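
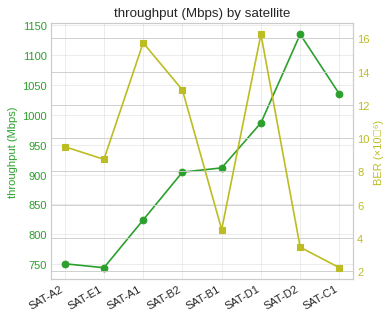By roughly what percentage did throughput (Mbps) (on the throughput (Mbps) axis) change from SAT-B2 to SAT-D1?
SAT-B2 ≈ 900, SAT-D1 ≈ 1000; (1000 − 900) / 900 ≈ +11.1%.

≈ +11.1%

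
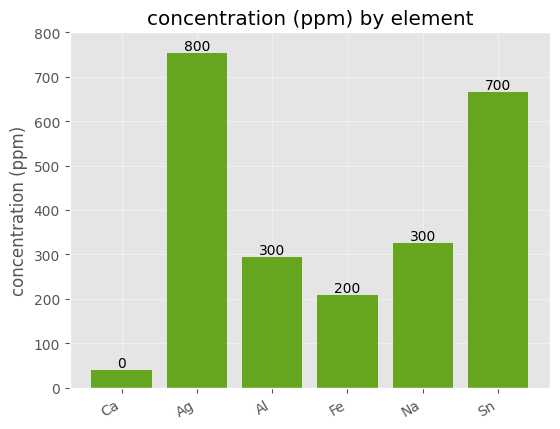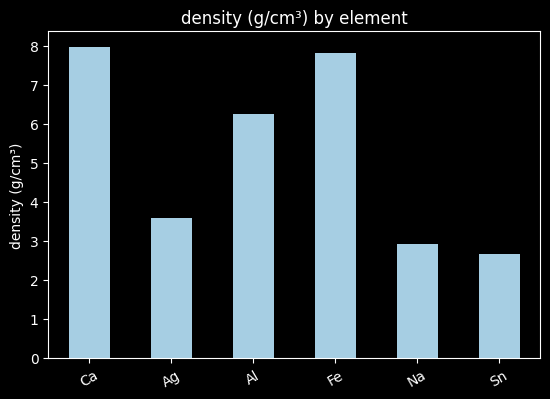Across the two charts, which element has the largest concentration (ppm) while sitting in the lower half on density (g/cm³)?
Ag

Chart 2 median density (g/cm³) ≈ 5; below-median elements: Ag, Na, Sn. Among those, Ag has the highest concentration (ppm) (≈ 800).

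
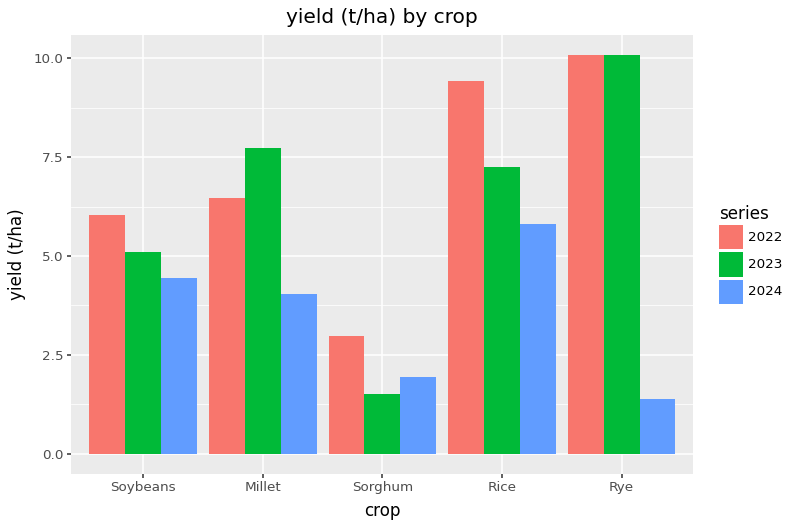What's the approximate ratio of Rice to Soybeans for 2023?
≈ 1.4×

Rice ≈ 7, Soybeans ≈ 5; 7/5 ≈ 1.4.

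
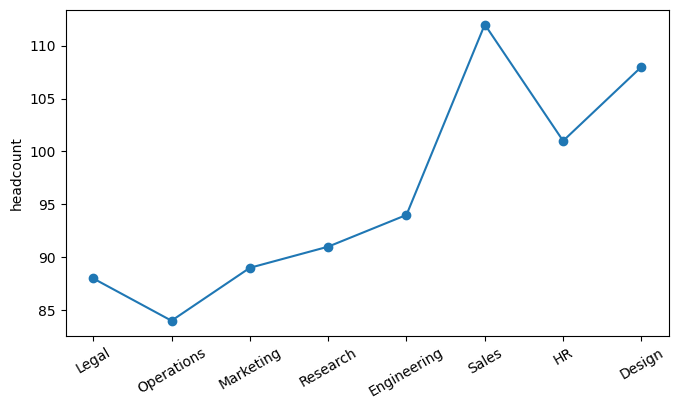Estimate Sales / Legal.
≈ 1.22×

Sales ≈ 110, Legal ≈ 90; 110/90 ≈ 1.22.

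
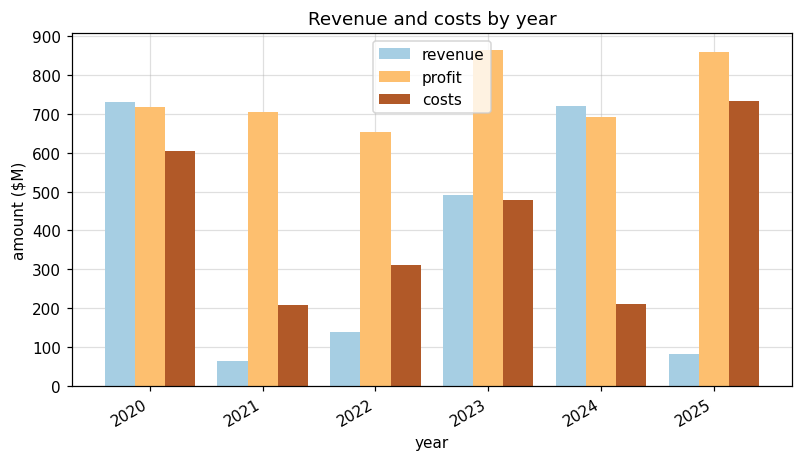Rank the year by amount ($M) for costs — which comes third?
Top 4 for costs: 2025 ≈ 700, 2020 ≈ 600, 2023 ≈ 500, 2022 ≈ 300.

2023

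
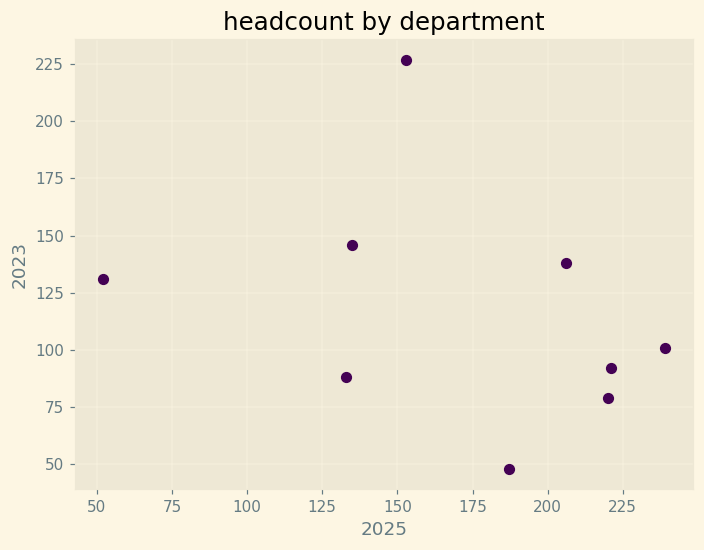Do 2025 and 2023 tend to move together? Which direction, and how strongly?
Points are negatively correlated; weak (|r| ≈ 0.3).

negative, weak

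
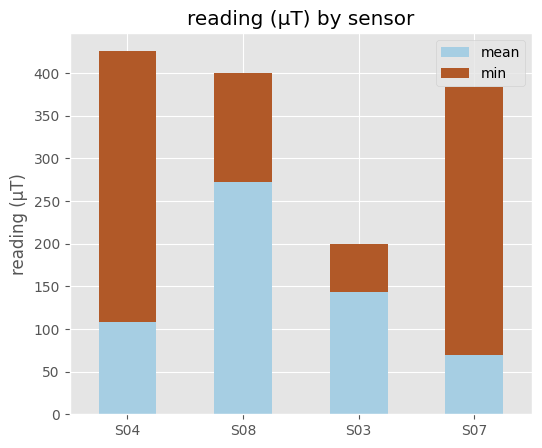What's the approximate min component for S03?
min top ≈ 200, bottom ≈ 150; segment ≈ 50.

≈ 50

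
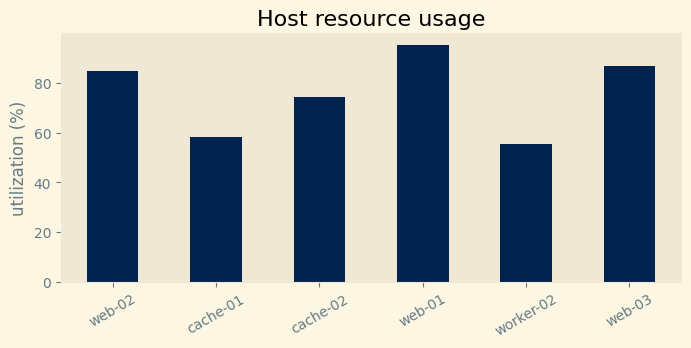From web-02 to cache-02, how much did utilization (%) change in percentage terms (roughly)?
web-02 ≈ 80, cache-02 ≈ 70; (70 − 80) / 80 ≈ -12.5%.

≈ -12.5%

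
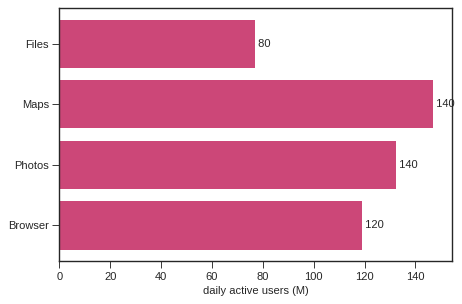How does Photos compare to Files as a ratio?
Photos ≈ 140, Files ≈ 80; 140/80 ≈ 1.75.

≈ 1.75×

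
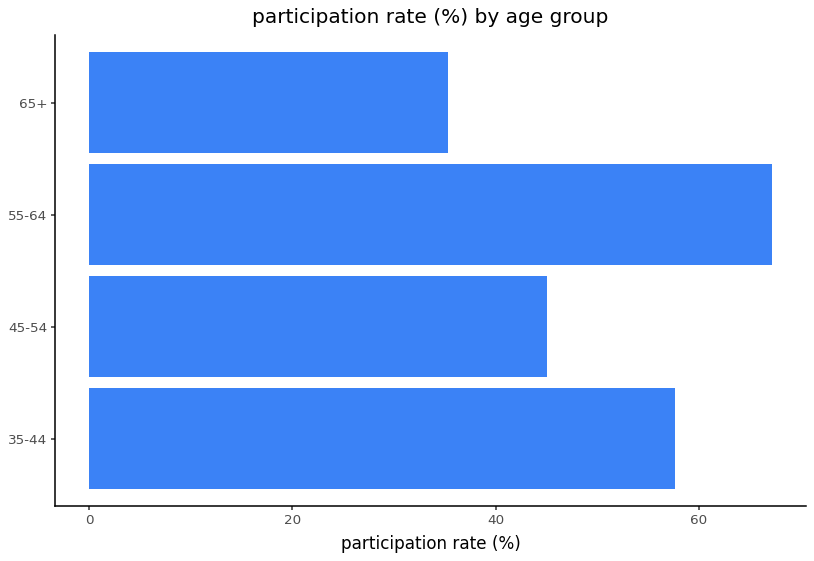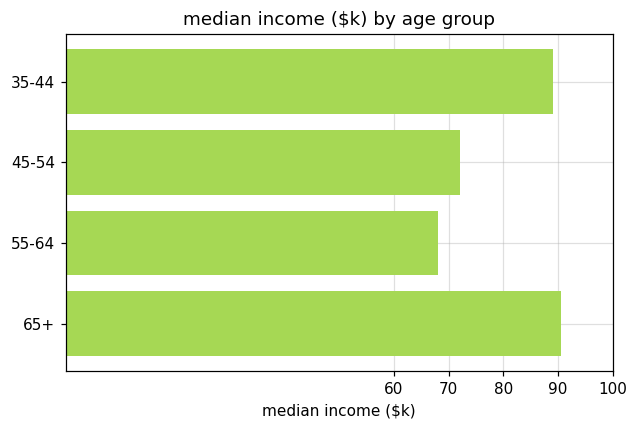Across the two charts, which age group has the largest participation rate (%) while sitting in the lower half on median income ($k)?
55-64

Chart 2 median median income ($k) ≈ 80; below-median age groups: 45-54, 55-64. Among those, 55-64 has the highest participation rate (%) (≈ 70).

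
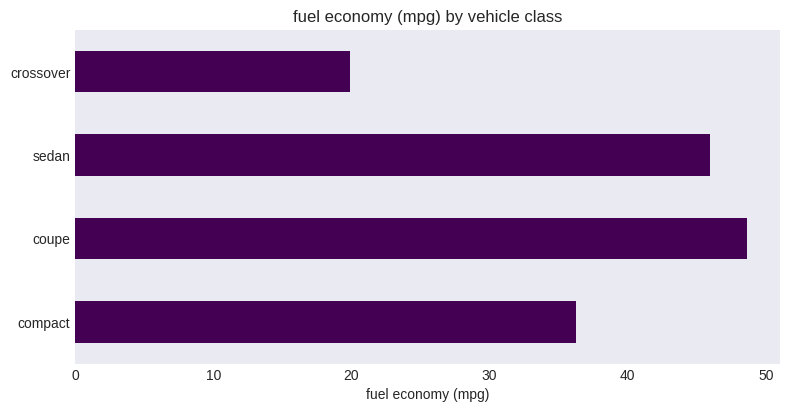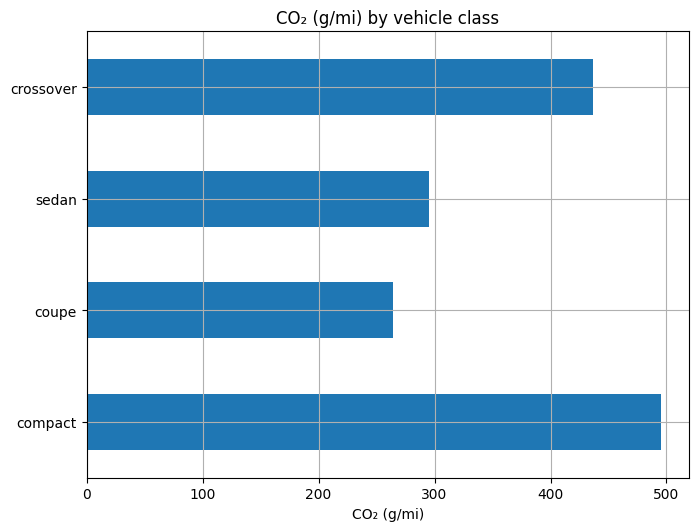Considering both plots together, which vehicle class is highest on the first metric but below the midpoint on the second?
coupe

Chart 2 median CO₂ (g/mi) ≈ 350; below-median vehicle classes: coupe, sedan. Among those, coupe has the highest fuel economy (mpg) (≈ 50).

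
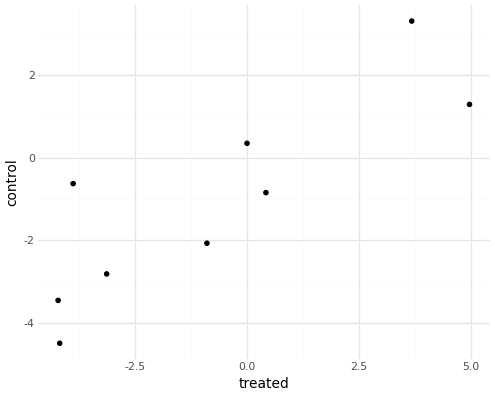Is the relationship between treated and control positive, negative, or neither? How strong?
positive, strong

Points are positively correlated; strong (|r| ≈ 0.8).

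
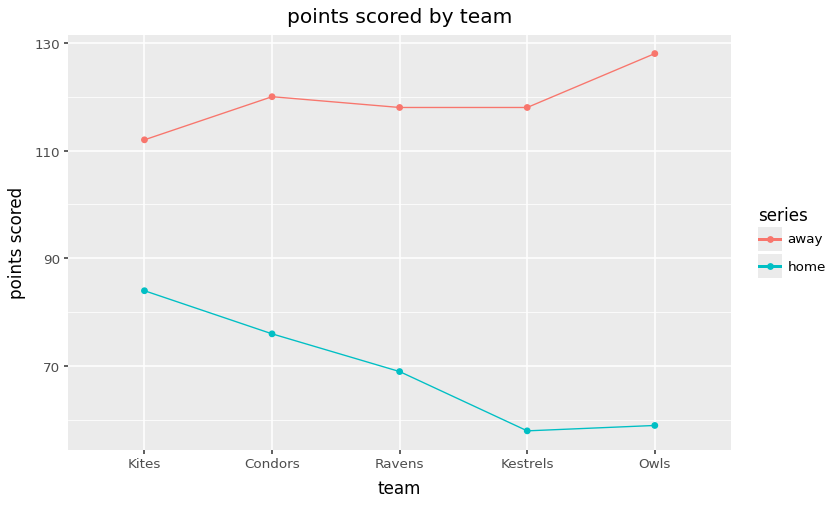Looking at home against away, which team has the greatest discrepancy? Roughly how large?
Owls: home ≈ 60, away ≈ 130 → gap ≈ 70. Next-largest (Kestrels) is only ≈ 60.

Owls, ≈ 70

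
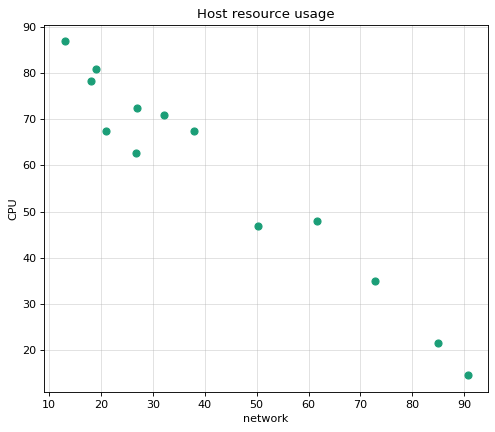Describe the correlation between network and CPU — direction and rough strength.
negative, strong

Points are negatively correlated; strong (|r| ≈ 1.0).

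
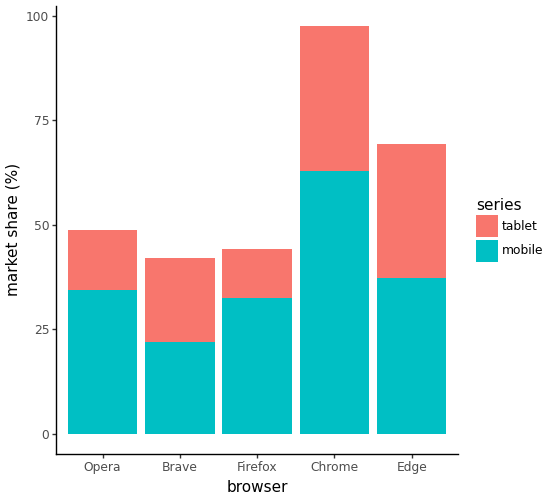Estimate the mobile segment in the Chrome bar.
mobile top ≈ 60, bottom ≈ 0; segment ≈ 60.

≈ 60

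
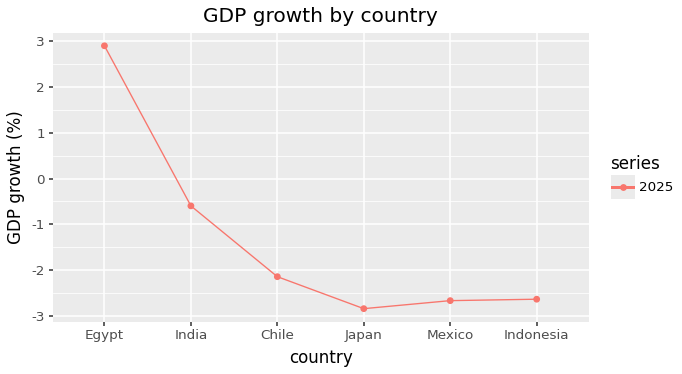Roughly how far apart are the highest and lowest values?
Max Egypt ≈ 3.0, min Japan ≈ -3.0; range ≈ 6.0.

≈ 6.0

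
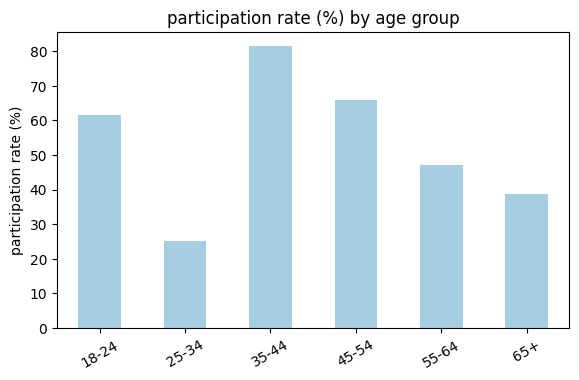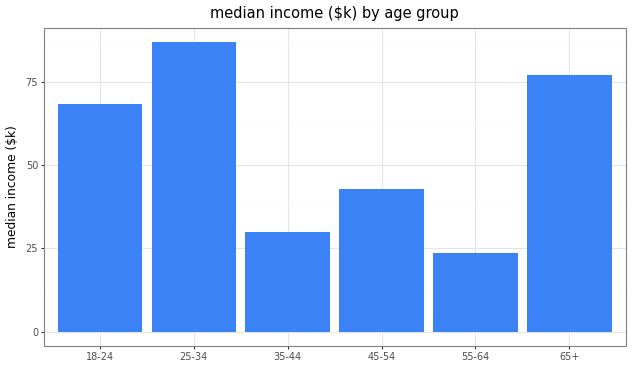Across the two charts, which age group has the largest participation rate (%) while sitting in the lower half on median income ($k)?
35-44

Chart 2 median median income ($k) ≈ 60; below-median age groups: 35-44, 45-54, 55-64. Among those, 35-44 has the highest participation rate (%) (≈ 80).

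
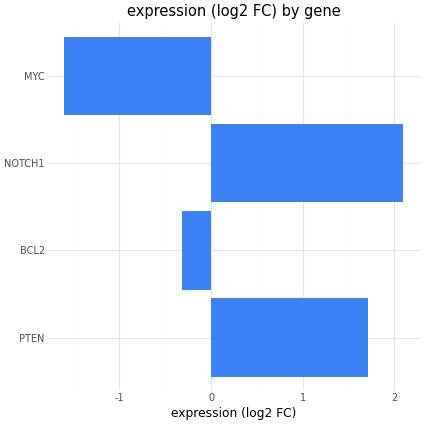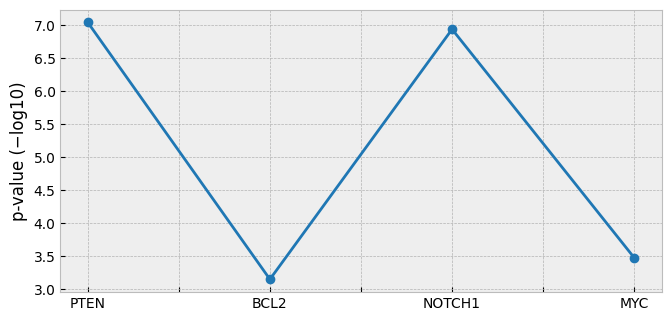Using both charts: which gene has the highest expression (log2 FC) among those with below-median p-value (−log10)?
Chart 2 median p-value (−log10) ≈ 5; below-median genes: BCL2, MYC. Among those, BCL2 has the highest expression (log2 FC) (≈ -0.4).

BCL2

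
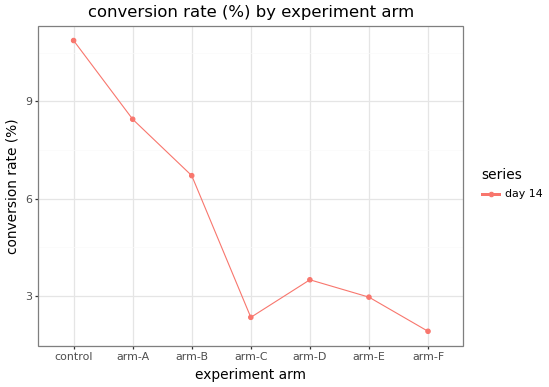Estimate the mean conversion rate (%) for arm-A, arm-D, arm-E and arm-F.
(8 + 4 + 3 + 2) / 4 ≈ 4.

≈ 4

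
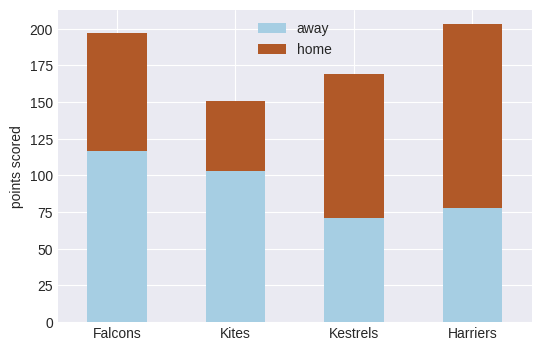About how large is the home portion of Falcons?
home top ≈ 200, bottom ≈ 120; segment ≈ 80.

≈ 80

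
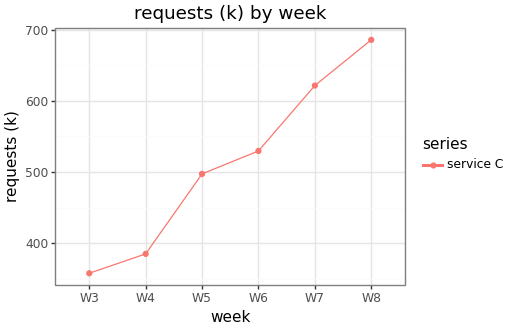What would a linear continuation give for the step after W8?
Last three: 550, 600, 700 → slope ≈ 75/step → next ≈ 775.

≈ 775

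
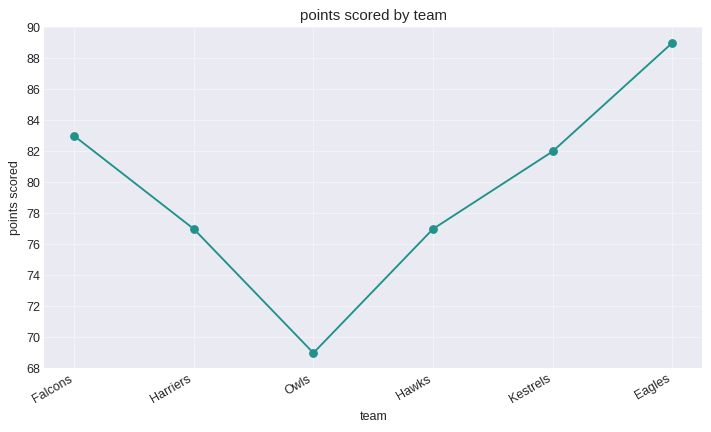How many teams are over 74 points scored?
Above 74: Falcons, Harriers, Hawks, Kestrels, Eagles.

5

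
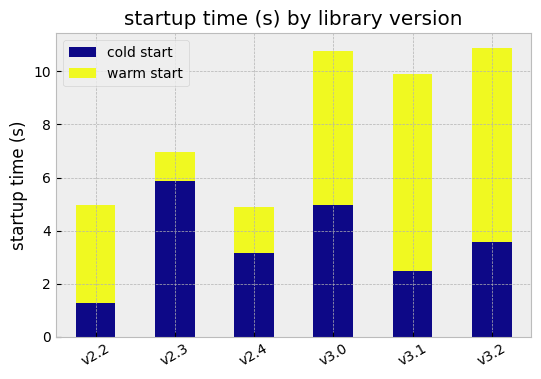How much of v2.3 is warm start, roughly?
≈ 1

warm start top ≈ 7, bottom ≈ 6; segment ≈ 1.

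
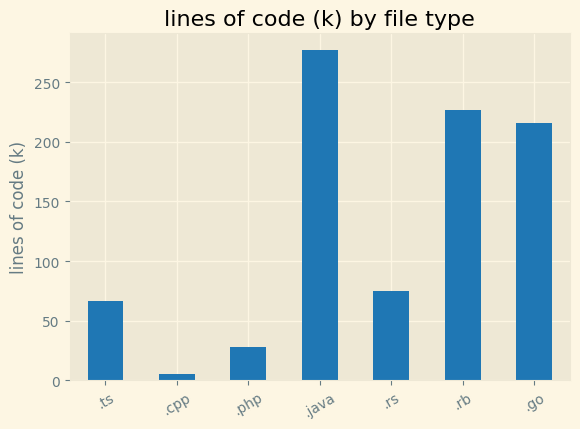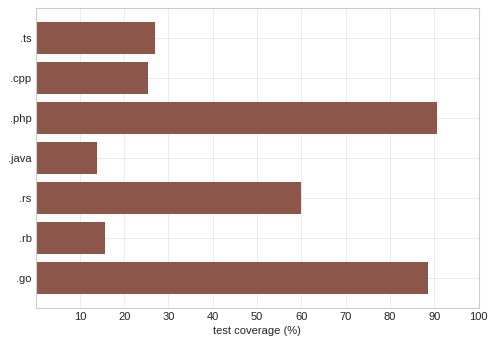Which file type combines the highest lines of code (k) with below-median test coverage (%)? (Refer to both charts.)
Chart 2 median test coverage (%) ≈ 30; below-median file types: .cpp, .java, .rb. Among those, .java has the highest lines of code (k) (≈ 300).

.java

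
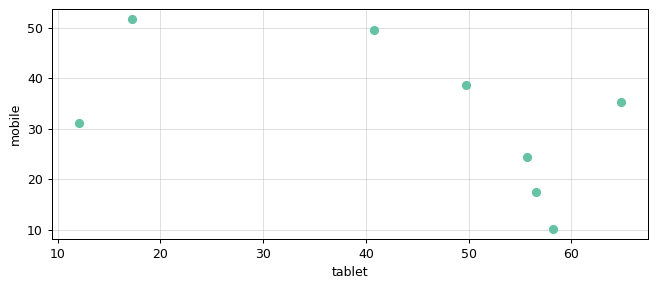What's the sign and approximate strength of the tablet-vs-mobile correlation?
negative, moderate

Points are negatively correlated; moderate (|r| ≈ 0.5).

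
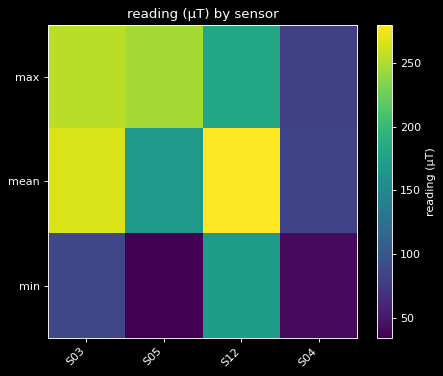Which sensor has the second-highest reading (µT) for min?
Top 3 for min: S12 ≈ 175, S03 ≈ 75, S04 ≈ 50.

S03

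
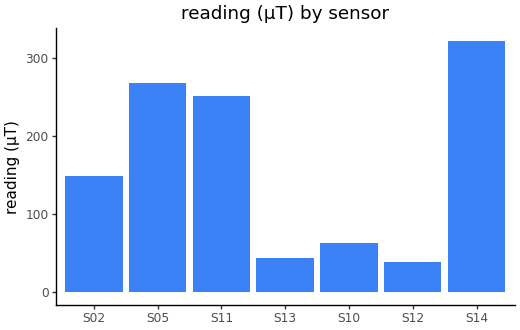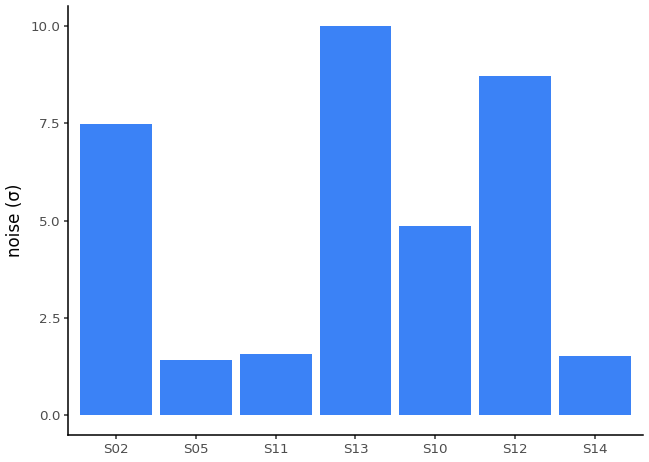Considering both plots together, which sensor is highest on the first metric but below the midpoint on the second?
S14

Chart 2 median noise (σ) ≈ 5; below-median sensors: S05, S11, S14. Among those, S14 has the highest reading (µT) (≈ 300).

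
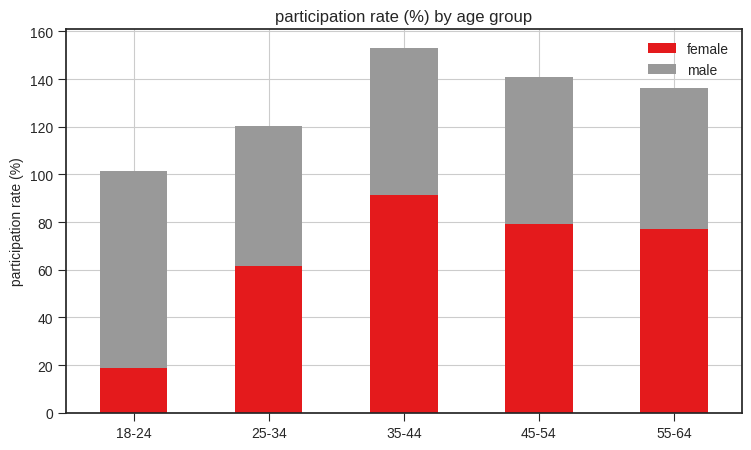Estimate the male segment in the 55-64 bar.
male top ≈ 140, bottom ≈ 80; segment ≈ 60.

≈ 60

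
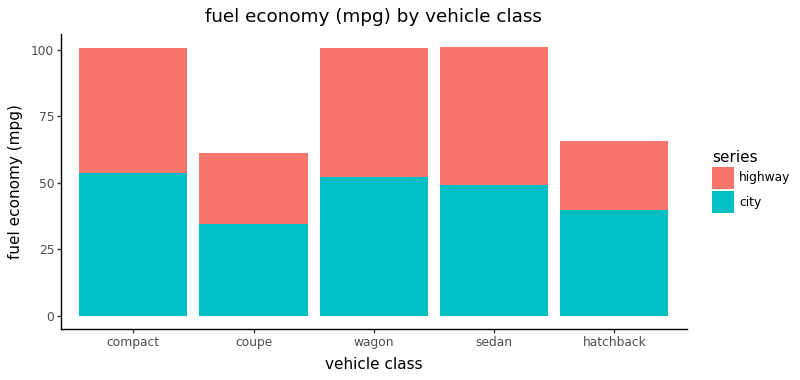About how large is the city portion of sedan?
≈ 50

city top ≈ 50, bottom ≈ 0; segment ≈ 50.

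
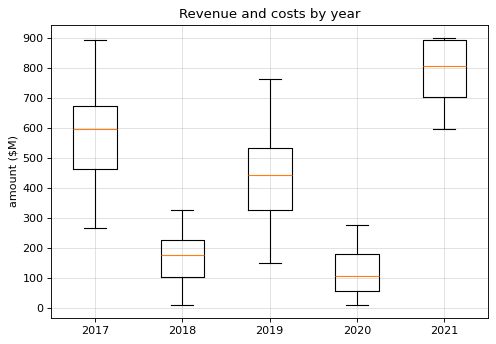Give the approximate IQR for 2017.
Q3 ≈ 700, Q1 ≈ 500; IQR ≈ 200.

≈ 200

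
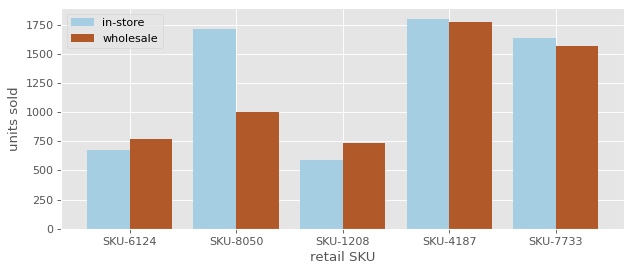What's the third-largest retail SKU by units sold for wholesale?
SKU-8050

Top 4 for wholesale: SKU-4187 ≈ 1800, SKU-7733 ≈ 1600, SKU-8050 ≈ 1000, SKU-6124 ≈ 800.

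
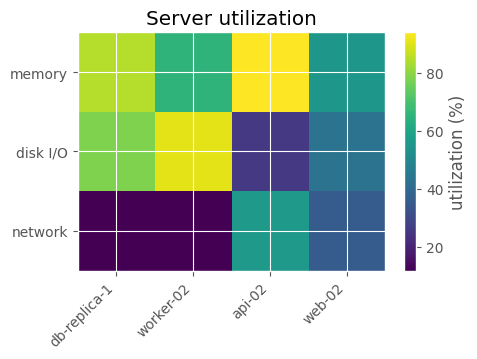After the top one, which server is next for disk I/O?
db-replica-1

Top 3 for disk I/O: worker-02 ≈ 90, db-replica-1 ≈ 80, web-02 ≈ 40.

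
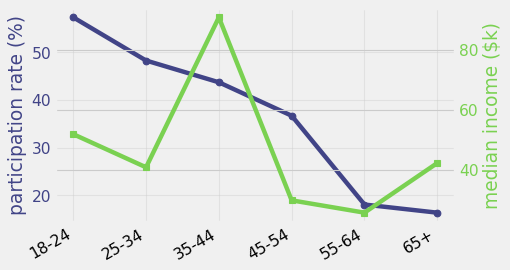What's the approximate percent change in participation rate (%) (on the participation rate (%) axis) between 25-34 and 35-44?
≈ -10%

25-34 ≈ 50, 35-44 ≈ 45; (45 − 50) / 50 ≈ -10%.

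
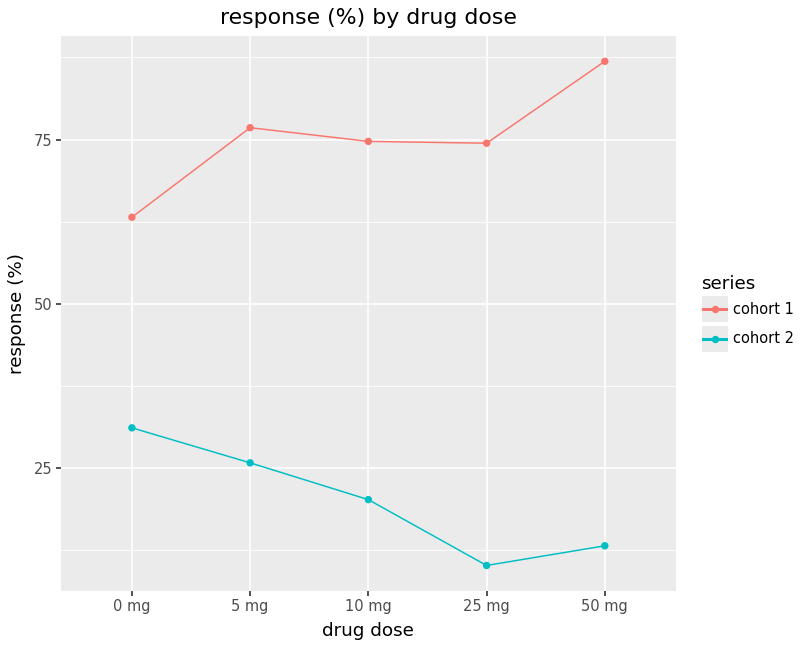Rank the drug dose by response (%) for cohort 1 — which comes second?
5 mg

Top 3 for cohort 1: 50 mg ≈ 90, 5 mg ≈ 80, 10 mg ≈ 70.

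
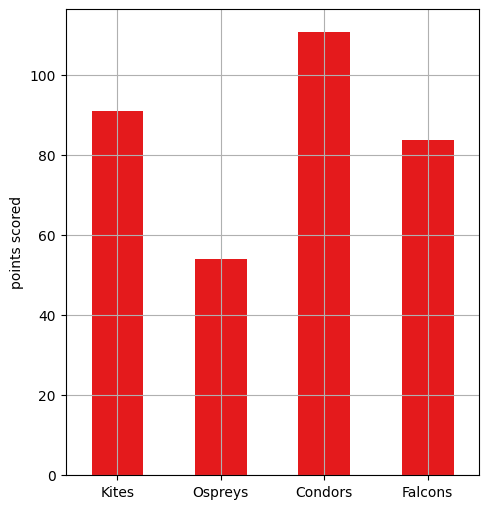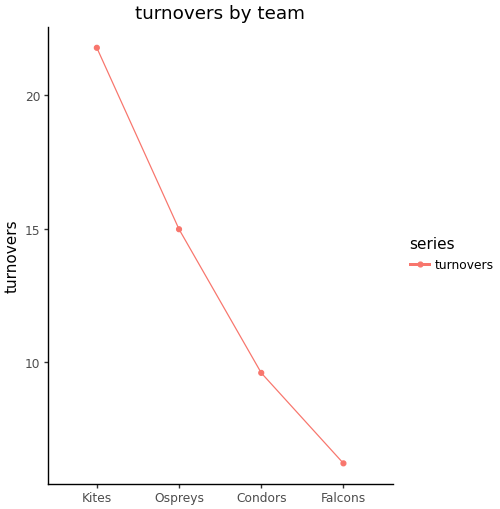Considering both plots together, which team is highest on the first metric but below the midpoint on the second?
Condors

Chart 2 median turnovers ≈ 12; below-median teams: Condors, Falcons. Among those, Condors has the highest points scored (≈ 120).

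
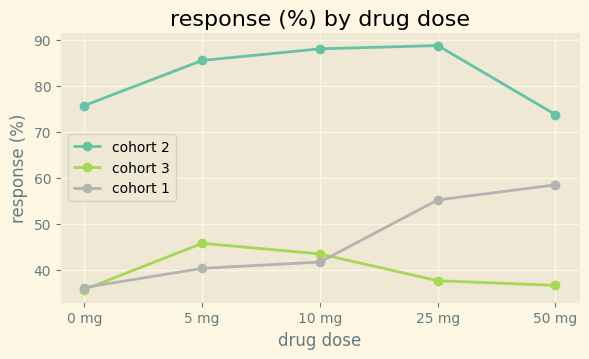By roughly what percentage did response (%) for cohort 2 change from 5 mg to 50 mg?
5 mg ≈ 85, 50 mg ≈ 75; (75 − 85) / 85 ≈ -11.8%.

≈ -11.8%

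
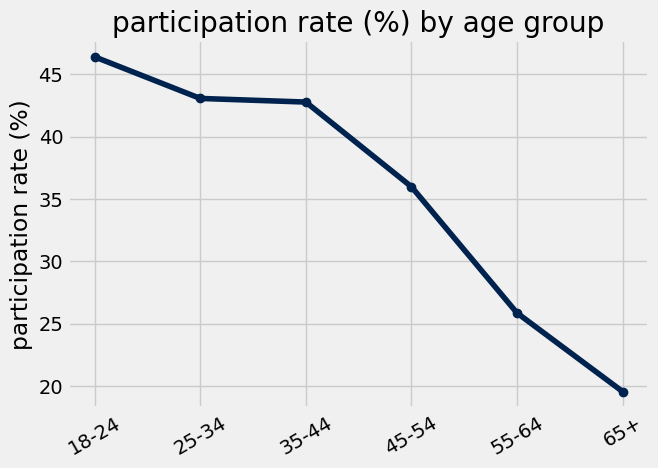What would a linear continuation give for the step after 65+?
Last three: 35, 25, 20 → slope ≈ -7.5/step → next ≈ 12.5.

≈ 12.5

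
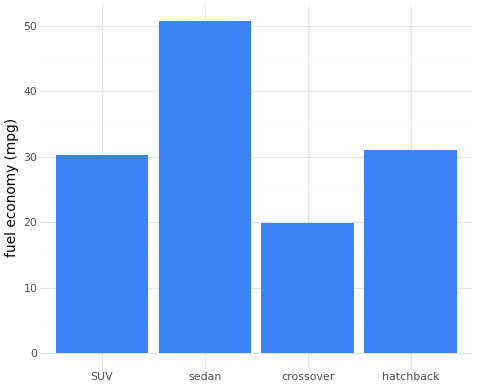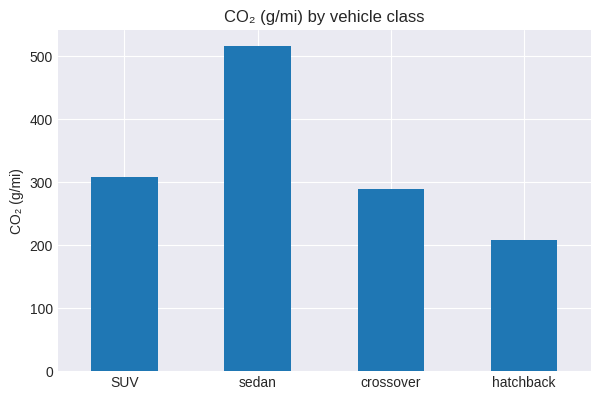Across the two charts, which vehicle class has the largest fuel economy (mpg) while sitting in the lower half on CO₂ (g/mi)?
Chart 2 median CO₂ (g/mi) ≈ 300; below-median vehicle classes: crossover, hatchback. Among those, hatchback has the highest fuel economy (mpg) (≈ 30).

hatchback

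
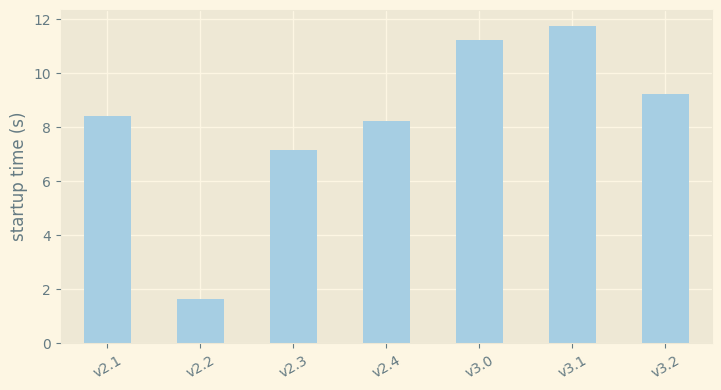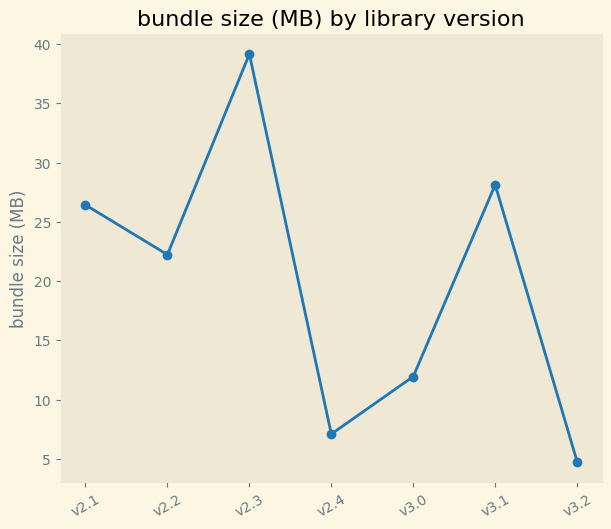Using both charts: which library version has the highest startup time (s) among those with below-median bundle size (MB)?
v3.0

Chart 2 median bundle size (MB) ≈ 20; below-median library versions: v2.4, v3.0, v3.2. Among those, v3.0 has the highest startup time (s) (≈ 12).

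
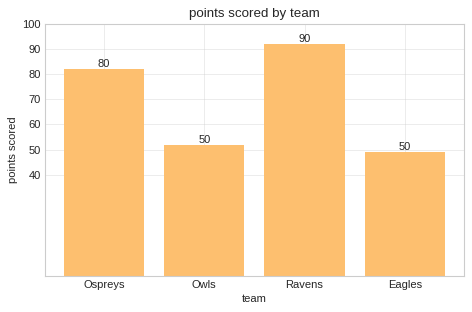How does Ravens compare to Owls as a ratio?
Ravens ≈ 90, Owls ≈ 50; 90/50 ≈ 1.8.

≈ 1.8×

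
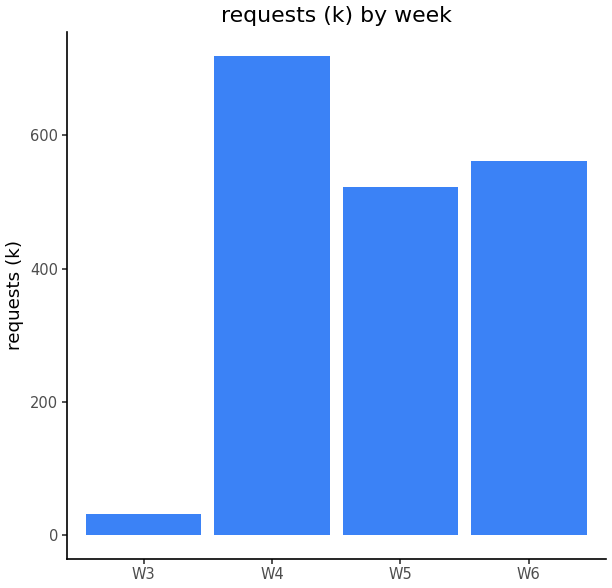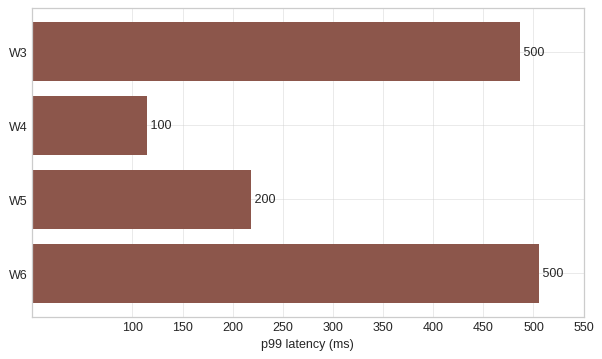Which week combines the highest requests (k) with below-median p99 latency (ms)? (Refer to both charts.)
Chart 2 median p99 latency (ms) ≈ 350; below-median weeks: W4, W5. Among those, W4 has the highest requests (k) (≈ 700).

W4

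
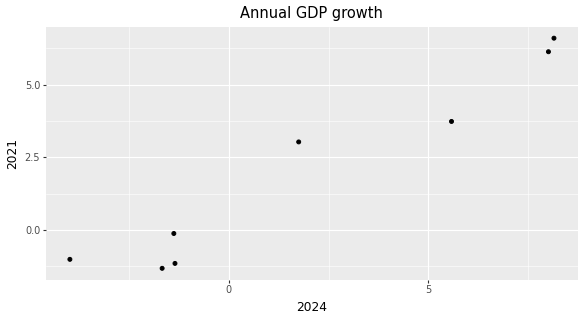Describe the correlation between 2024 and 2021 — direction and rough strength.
Points are positively correlated; strong (|r| ≈ 1.0).

positive, strong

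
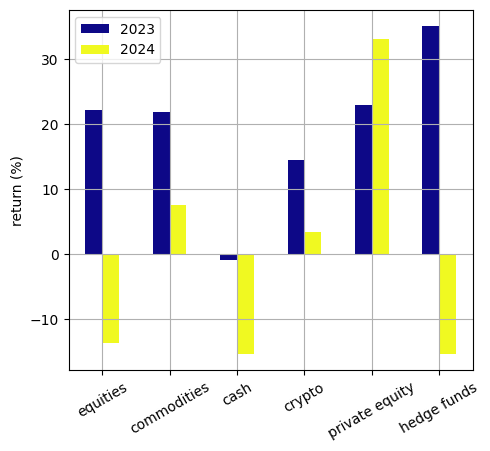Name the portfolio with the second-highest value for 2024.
commodities

Top 3 for 2024: private equity ≈ 35, commodities ≈ 10, crypto ≈ 5.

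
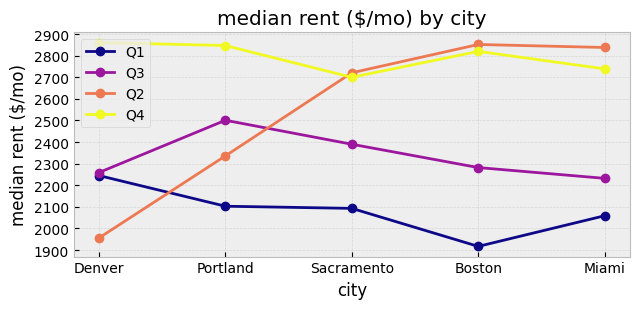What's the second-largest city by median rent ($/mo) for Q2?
Top 3 for Q2: Boston ≈ 2900, Miami ≈ 2800, Sacramento ≈ 2700.

Miami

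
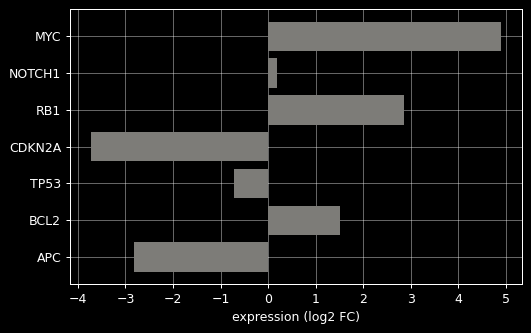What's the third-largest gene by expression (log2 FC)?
BCL2

Top 4: MYC ≈ 5, RB1 ≈ 3, BCL2 ≈ 2, NOTCH1 ≈ 0.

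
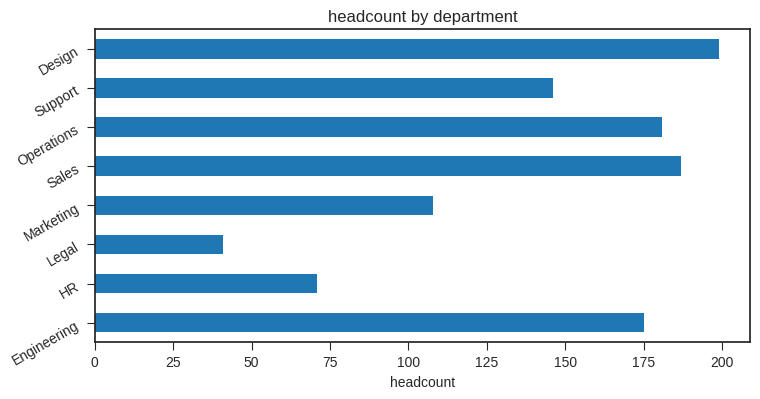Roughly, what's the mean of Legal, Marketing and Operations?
(40 + 100 + 180) / 3 ≈ 107.

≈ 107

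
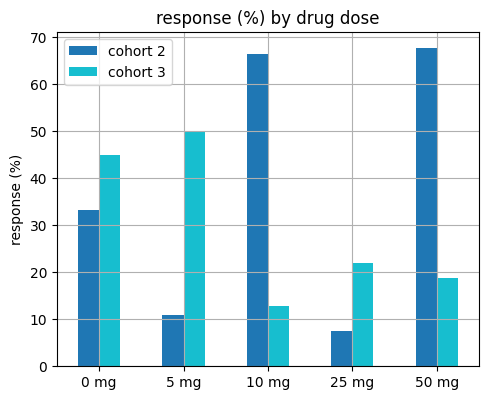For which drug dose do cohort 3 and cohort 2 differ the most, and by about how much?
10 mg, ≈ 60 %

10 mg: cohort 3 ≈ 10, cohort 2 ≈ 70 → gap ≈ 60. Next-largest (50 mg) is only ≈ 50.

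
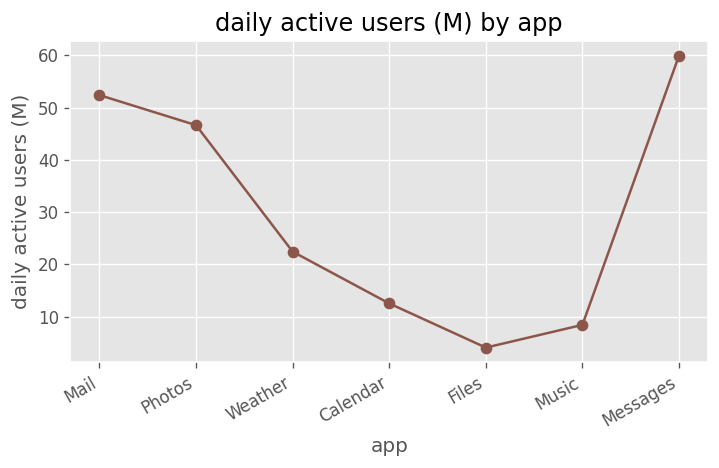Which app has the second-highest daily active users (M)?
Mail

Top 3: Messages ≈ 60, Mail ≈ 50, Photos ≈ 45.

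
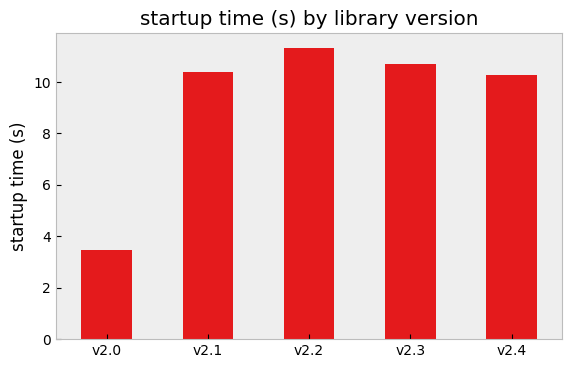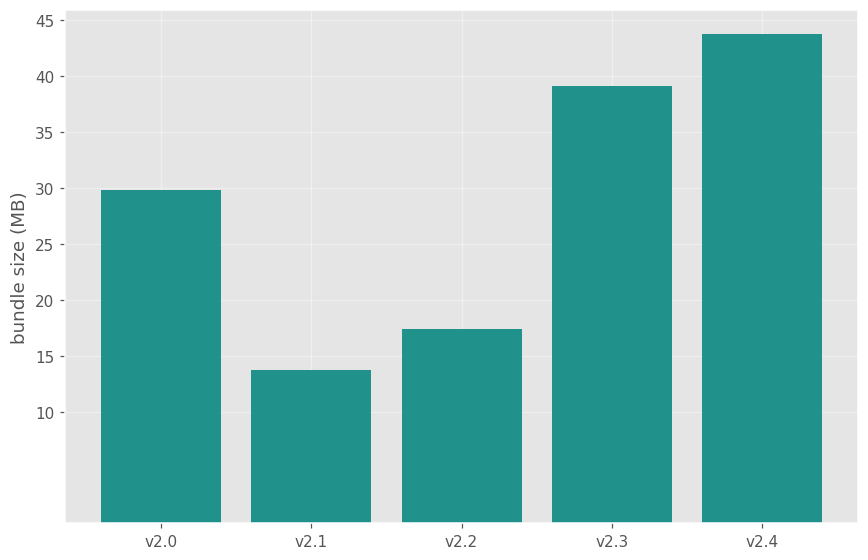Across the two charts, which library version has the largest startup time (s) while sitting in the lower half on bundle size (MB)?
Chart 2 median bundle size (MB) ≈ 30; below-median library versions: v2.1, v2.2. Among those, v2.2 has the highest startup time (s) (≈ 12).

v2.2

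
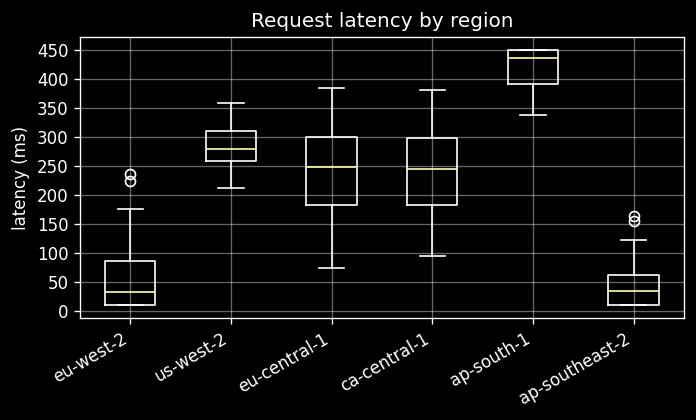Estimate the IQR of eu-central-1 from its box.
Q3 ≈ 300, Q1 ≈ 200; IQR ≈ 100.

≈ 100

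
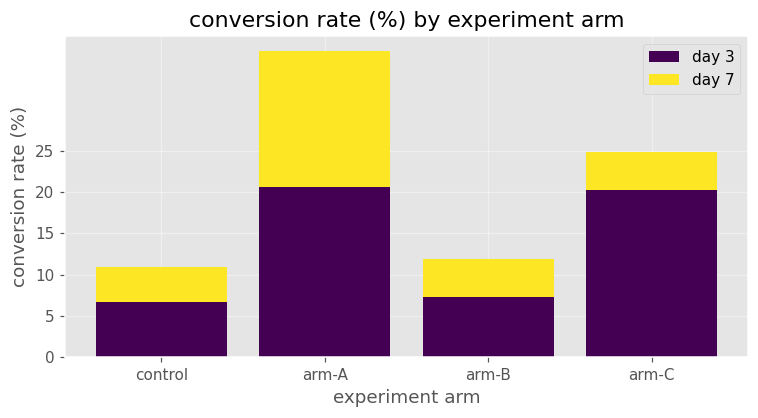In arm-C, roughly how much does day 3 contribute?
day 3 top ≈ 20, bottom ≈ 0; segment ≈ 20.

≈ 20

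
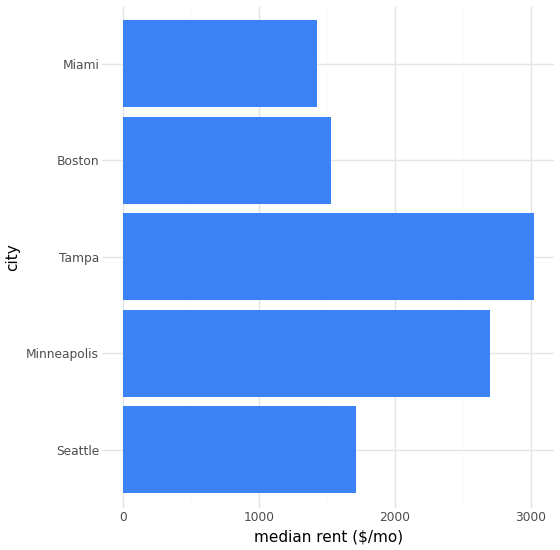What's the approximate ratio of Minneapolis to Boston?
≈ 1.67×

Minneapolis ≈ 2500, Boston ≈ 1500; 2500/1500 ≈ 1.67.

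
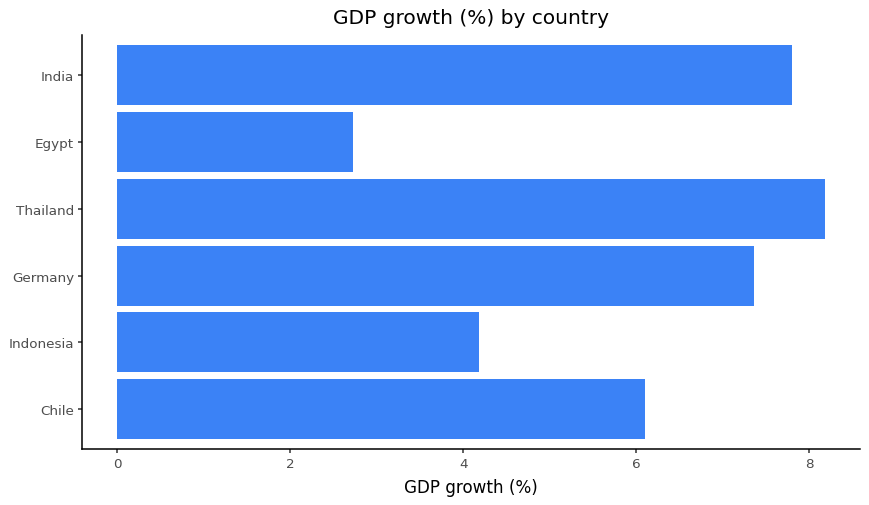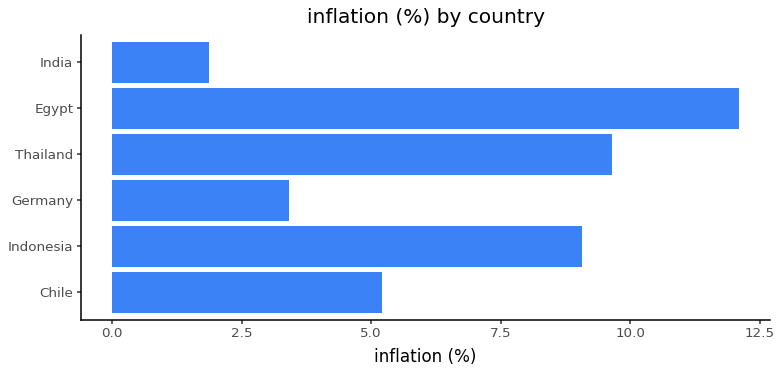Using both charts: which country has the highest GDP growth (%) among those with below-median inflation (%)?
India

Chart 2 median inflation (%) ≈ 8; below-median countries: Chile, Germany, India. Among those, India has the highest GDP growth (%) (≈ 8).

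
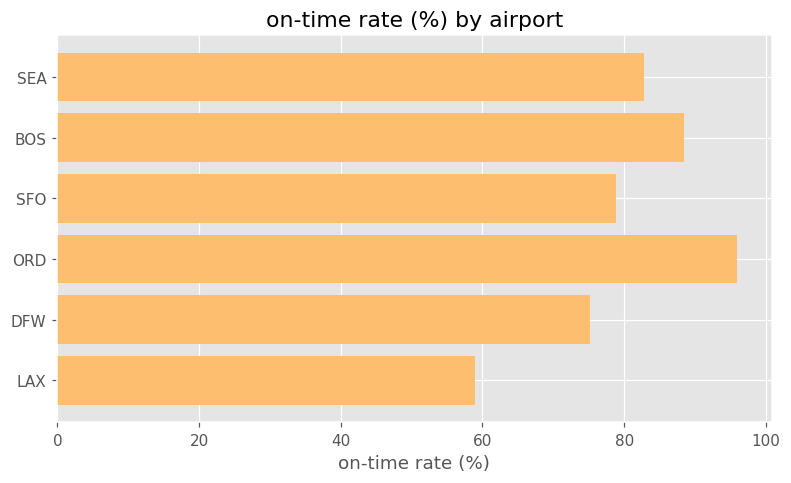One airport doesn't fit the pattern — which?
LAX

LAX ≈ 60; the rest sit between ≈ 80 and ≈ 100.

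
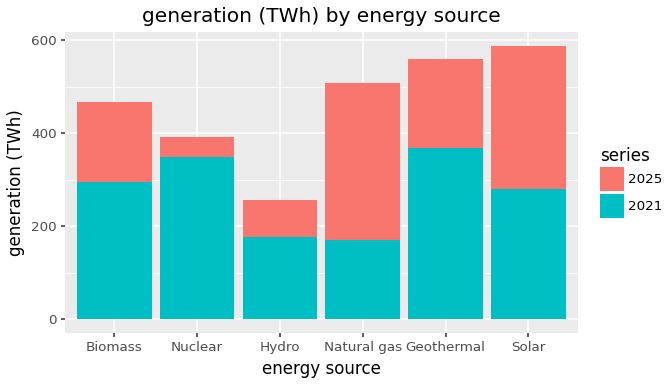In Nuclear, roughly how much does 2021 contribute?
2021 top ≈ 350, bottom ≈ 0; segment ≈ 350.

≈ 350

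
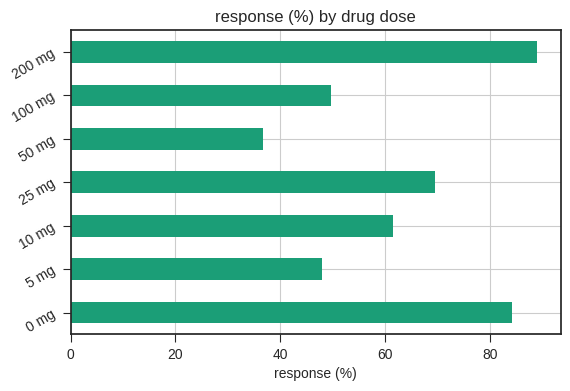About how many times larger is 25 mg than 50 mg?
25 mg ≈ 70, 50 mg ≈ 40; 70/40 ≈ 1.75.

≈ 1.75×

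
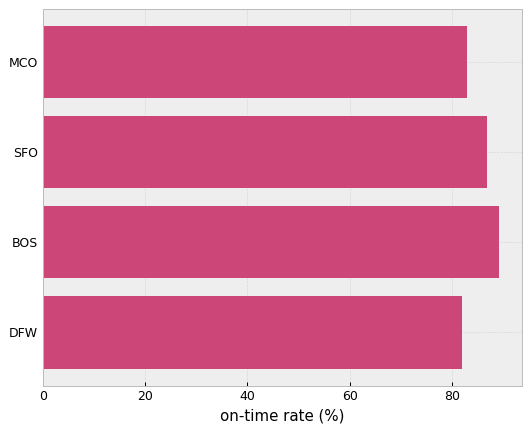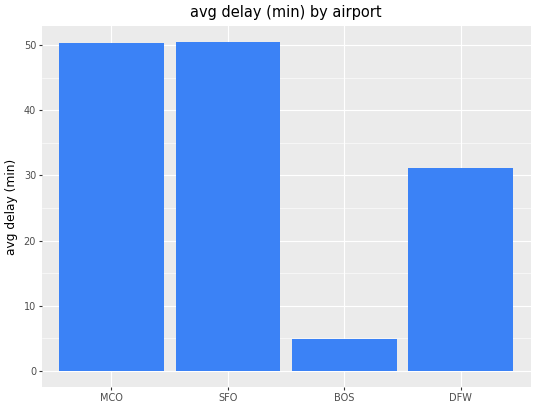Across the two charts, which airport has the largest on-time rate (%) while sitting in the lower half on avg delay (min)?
BOS

Chart 2 median avg delay (min) ≈ 40; below-median airports: BOS, DFW. Among those, BOS has the highest on-time rate (%) (≈ 90).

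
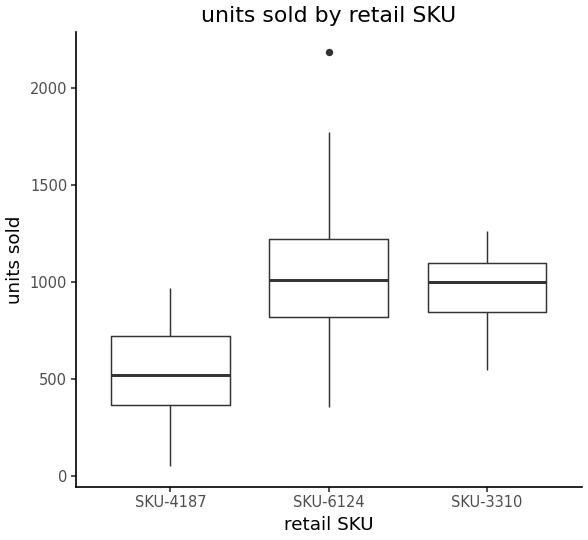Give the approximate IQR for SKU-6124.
Q3 ≈ 1200, Q1 ≈ 800; IQR ≈ 400.

≈ 400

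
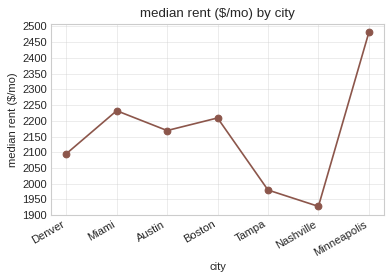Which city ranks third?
Boston

Top 4: Minneapolis ≈ 2500, Miami ≈ 2250, Boston ≈ 2200, Austin ≈ 2150.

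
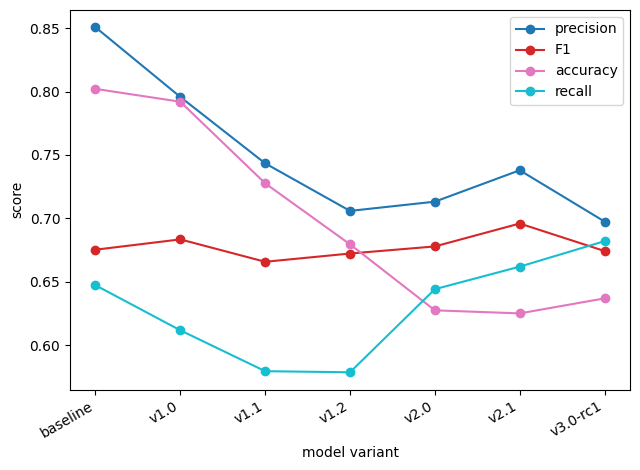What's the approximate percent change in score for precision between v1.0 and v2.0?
≈ -12.5%

v1.0 ≈ 0.80, v2.0 ≈ 0.70; (0.70 − 0.80) / 0.80 ≈ -12.5%.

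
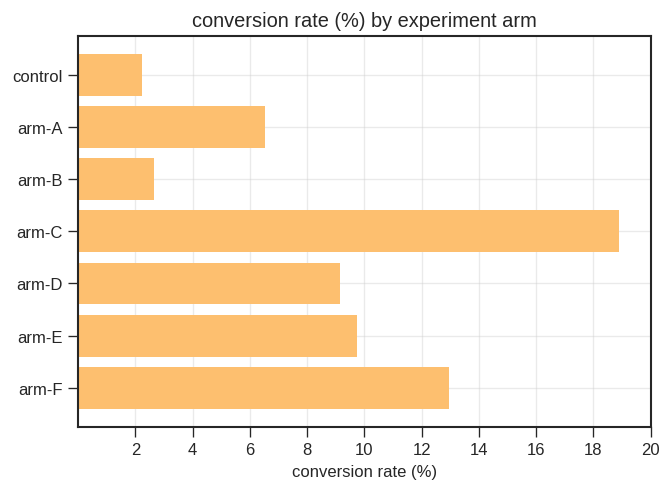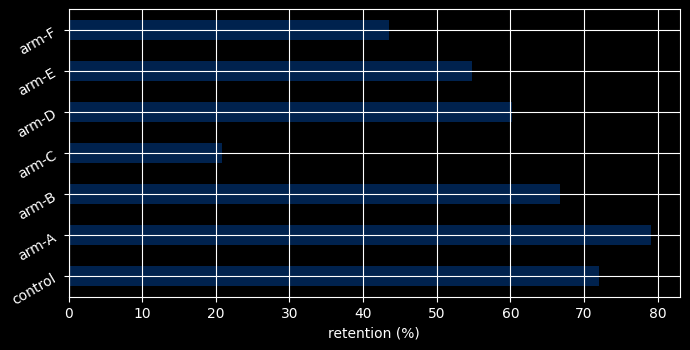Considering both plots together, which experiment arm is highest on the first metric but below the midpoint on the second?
arm-C

Chart 2 median retention (%) ≈ 60; below-median experiment arms: arm-C, arm-E, arm-F. Among those, arm-C has the highest conversion rate (%) (≈ 18).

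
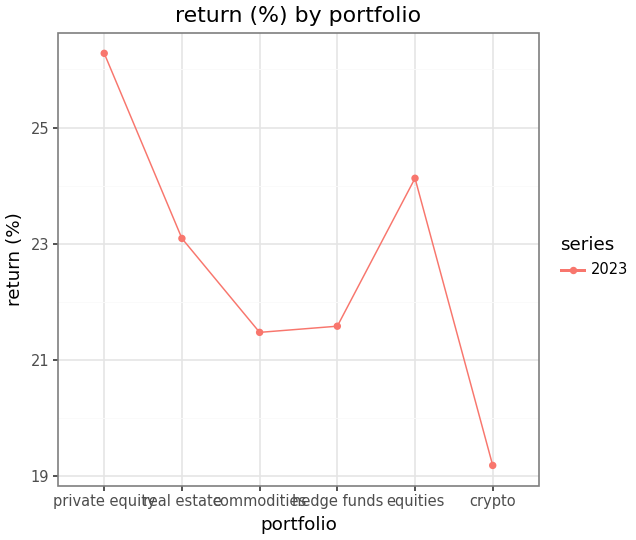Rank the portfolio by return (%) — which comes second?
equities

Top 3: private equity ≈ 26, equities ≈ 24, real estate ≈ 23.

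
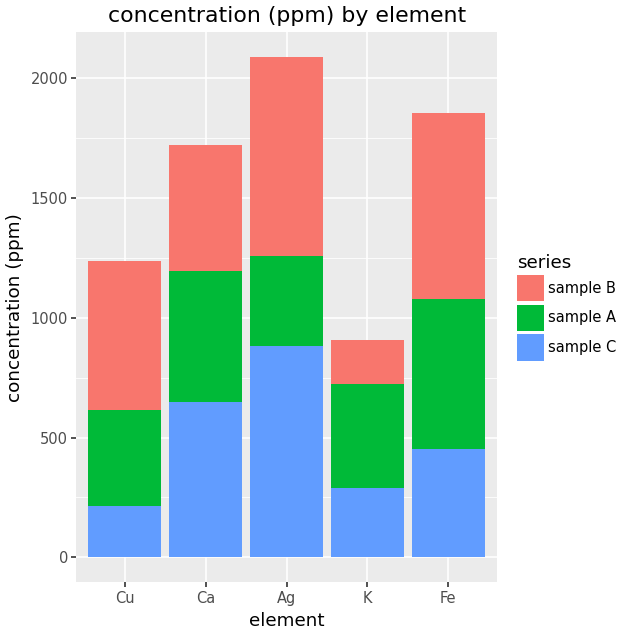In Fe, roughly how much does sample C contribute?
sample C top ≈ 400, bottom ≈ 0; segment ≈ 400.

≈ 400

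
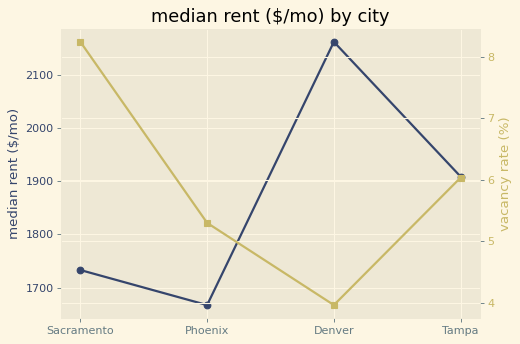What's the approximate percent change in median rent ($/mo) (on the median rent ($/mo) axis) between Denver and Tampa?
Denver ≈ 2150, Tampa ≈ 1900; (1900 − 2150) / 2150 ≈ -11.6%.

≈ -11.6%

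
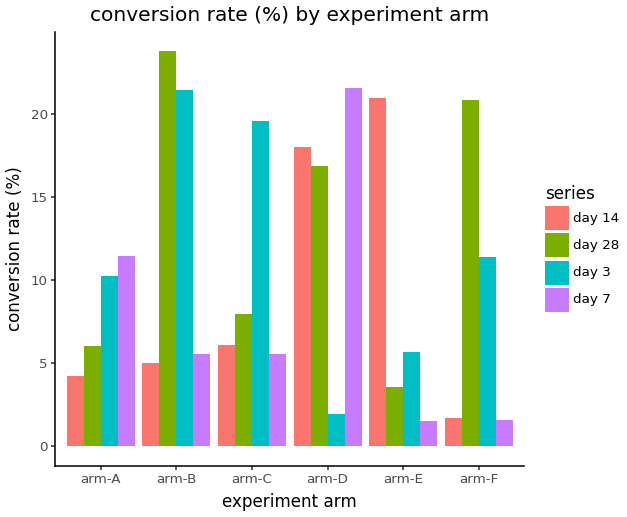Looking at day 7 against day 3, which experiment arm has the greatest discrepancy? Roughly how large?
arm-D, ≈ 20 %

arm-D: day 7 ≈ 22, day 3 ≈ 2 → gap ≈ 20. Next-largest (arm-B) is only ≈ 16.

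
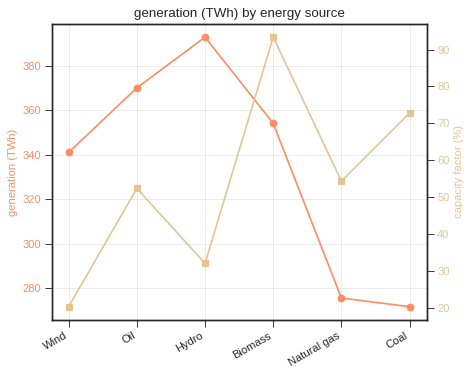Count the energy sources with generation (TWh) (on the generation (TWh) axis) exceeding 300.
4

Above 300: Wind, Oil, Hydro, Biomass.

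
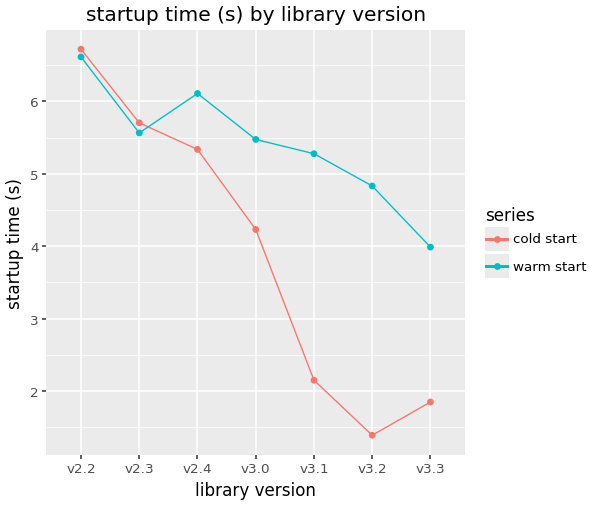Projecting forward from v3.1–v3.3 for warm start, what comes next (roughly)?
≈ 3.25

Last three: 5.5, 5.0, 4.0 → slope ≈ -0.75/step → next ≈ 3.25.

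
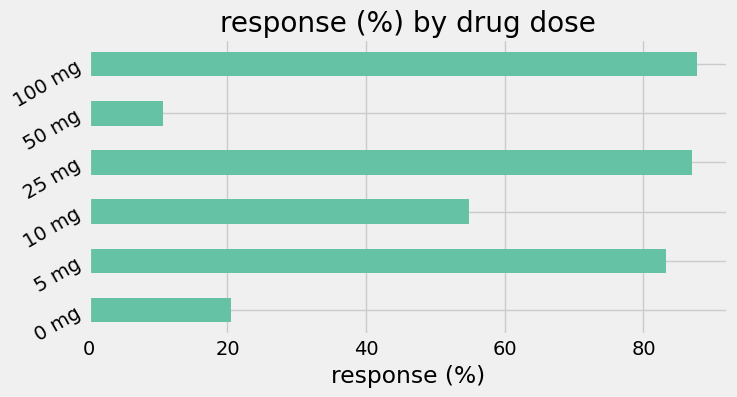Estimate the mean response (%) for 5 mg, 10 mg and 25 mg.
(80 + 50 + 90) / 3 ≈ 73.

≈ 73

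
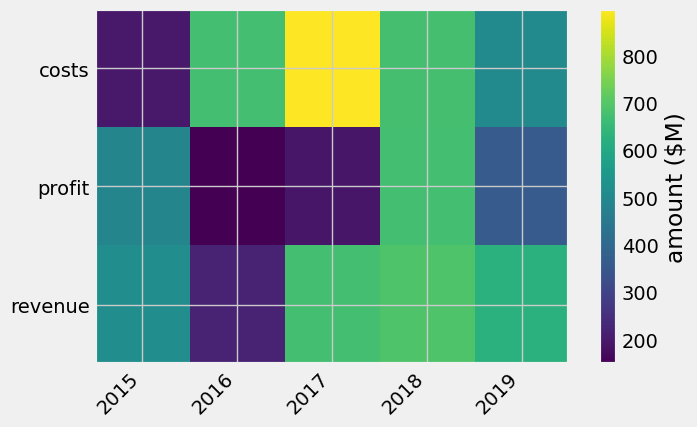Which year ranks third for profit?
Top 4 for profit: 2018 ≈ 700, 2015 ≈ 500, 2019 ≈ 400, 2017 ≈ 200.

2019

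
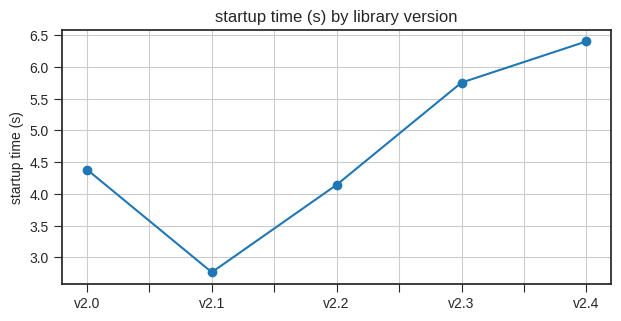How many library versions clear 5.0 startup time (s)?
Above 5.0: v2.3, v2.4.

2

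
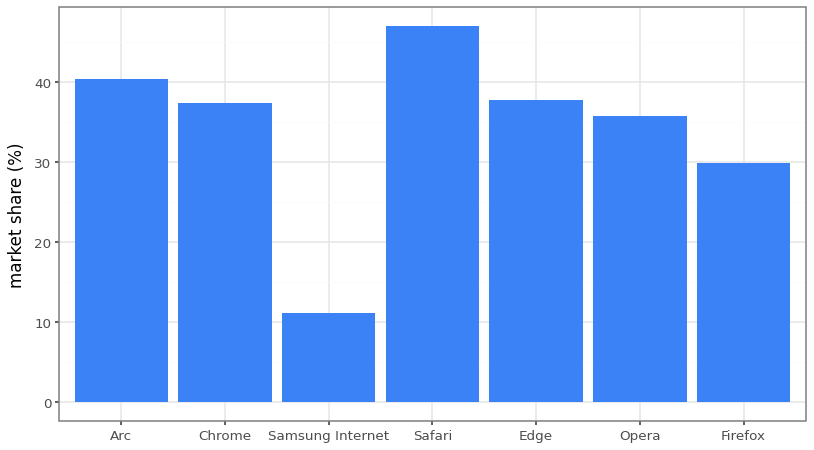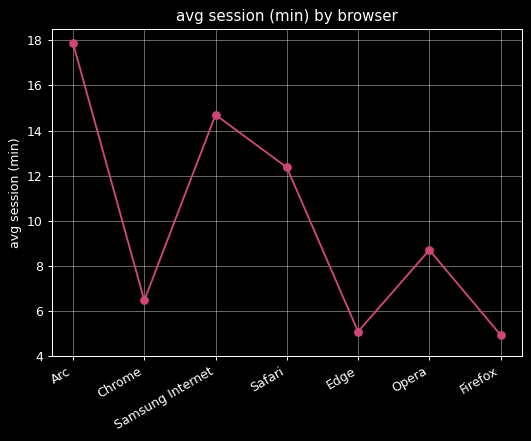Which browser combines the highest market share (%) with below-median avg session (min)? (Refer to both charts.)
Chart 2 median avg session (min) ≈ 8; below-median browsers: Chrome, Edge, Firefox. Among those, Edge has the highest market share (%) (≈ 40).

Edge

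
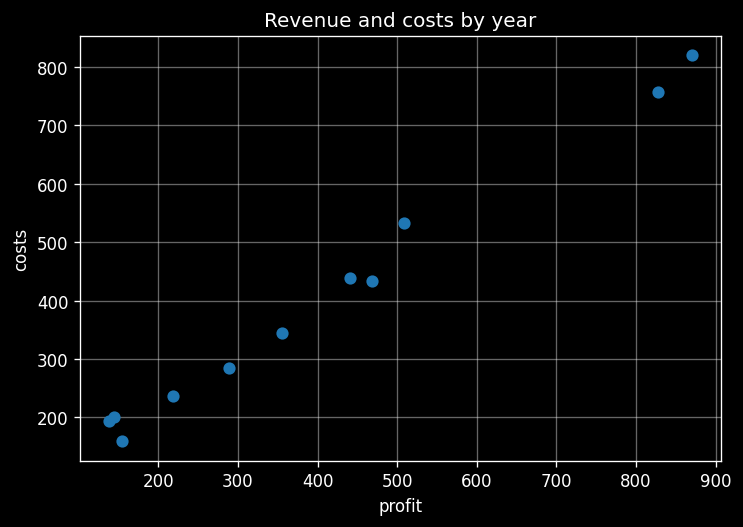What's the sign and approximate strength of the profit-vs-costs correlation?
Points are positively correlated; strong (|r| ≈ 1.0).

positive, strong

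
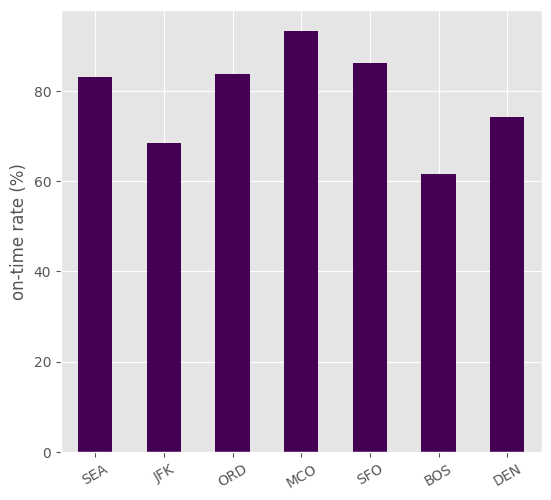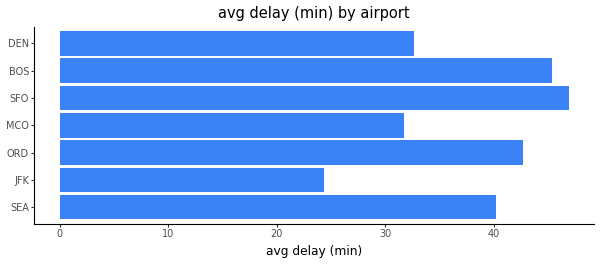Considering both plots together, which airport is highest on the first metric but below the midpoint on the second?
MCO

Chart 2 median avg delay (min) ≈ 40; below-median airports: JFK, MCO, DEN. Among those, MCO has the highest on-time rate (%) (≈ 90).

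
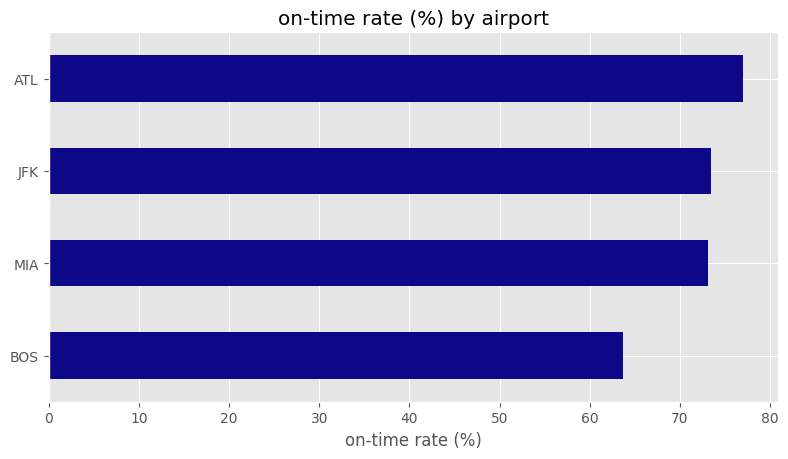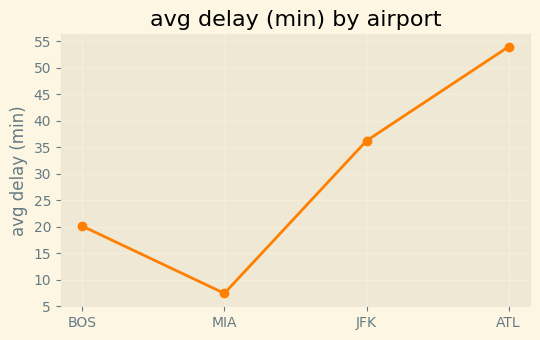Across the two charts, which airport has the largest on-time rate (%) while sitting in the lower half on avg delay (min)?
MIA

Chart 2 median avg delay (min) ≈ 30; below-median airports: BOS, MIA. Among those, MIA has the highest on-time rate (%) (≈ 70).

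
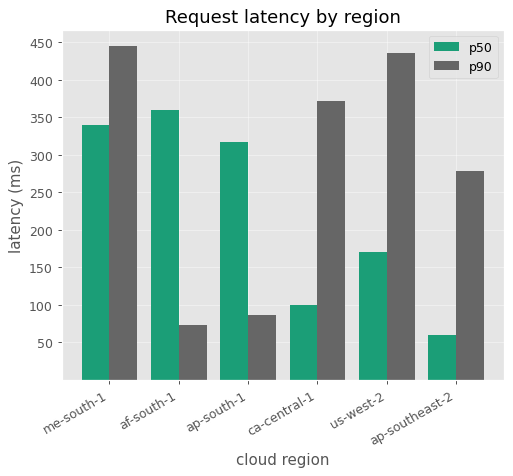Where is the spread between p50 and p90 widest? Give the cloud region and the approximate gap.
af-south-1: p50 ≈ 350, p90 ≈ 50 → gap ≈ 300. Next-largest (ca-central-1) is only ≈ 250.

af-south-1, ≈ 300 ms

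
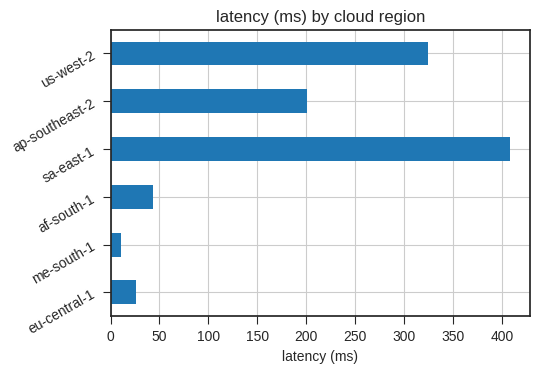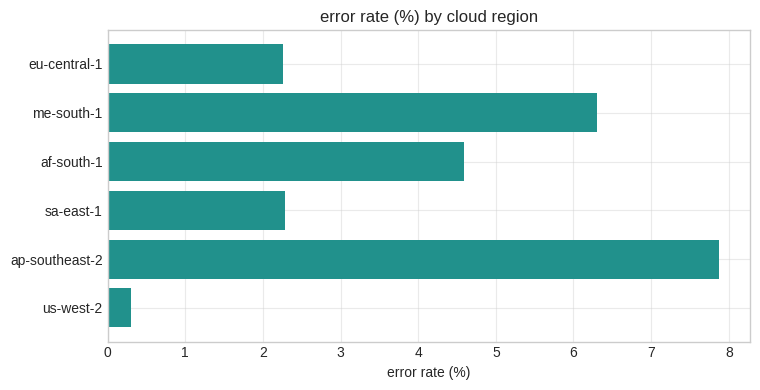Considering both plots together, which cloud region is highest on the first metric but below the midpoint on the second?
Chart 2 median error rate (%) ≈ 3; below-median cloud regions: eu-central-1, sa-east-1, us-west-2. Among those, sa-east-1 has the highest latency (ms) (≈ 400).

sa-east-1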